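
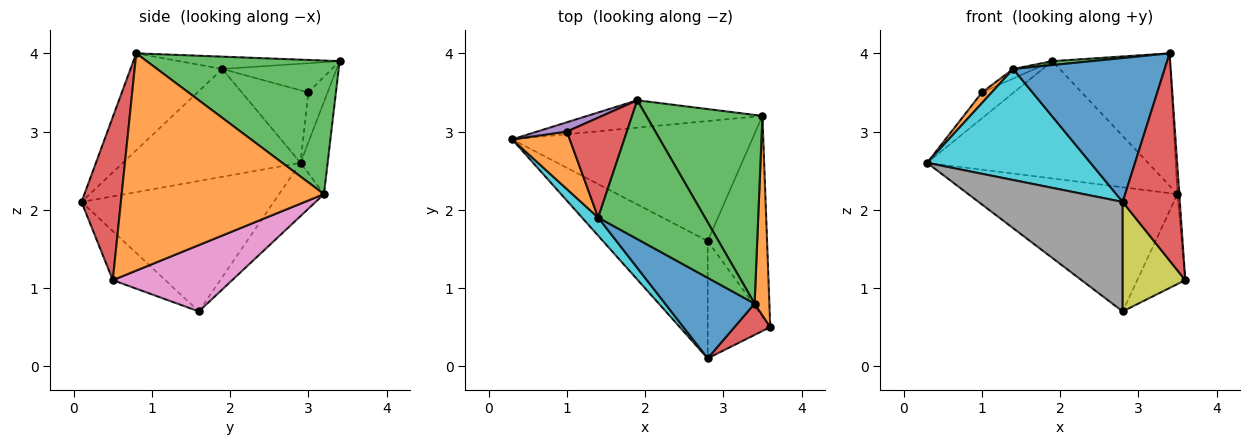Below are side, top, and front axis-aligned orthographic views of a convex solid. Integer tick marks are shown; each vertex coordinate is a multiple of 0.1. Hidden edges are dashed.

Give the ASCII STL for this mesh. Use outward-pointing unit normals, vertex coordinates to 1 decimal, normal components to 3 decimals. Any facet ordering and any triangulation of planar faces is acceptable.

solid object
 facet normal -0.119 0.967 -0.226
  outer loop
   vertex 3.5 3.2 2.2
   vertex 0.3 2.9 2.6
   vertex 1.9 3.4 3.9
  endloop
 endfacet
 facet normal 0.998 0.009 0.068
  outer loop
   vertex 3.5 3.2 2.2
   vertex 3.4 0.8 4.0
   vertex 3.6 0.5 1.1
  endloop
 endfacet
 facet normal 0.685 0.418 0.596
  outer loop
   vertex 3.5 3.2 2.2
   vertex 1.9 3.4 3.9
   vertex 3.4 0.8 4.0
  endloop
 endfacet
 facet normal 0.563 -0.817 0.123
  outer loop
   vertex 2.8 0.1 2.1
   vertex 3.6 0.5 1.1
   vertex 3.4 0.8 4.0
  endloop
 endfacet
 facet normal -0.494 0.818 0.293
  outer loop
   vertex 1.0 3.0 3.5
   vertex 1.9 3.4 3.9
   vertex 0.3 2.9 2.6
  endloop
 endfacet
 facet normal -0.152 0.711 -0.687
  outer loop
   vertex 2.8 1.6 0.7
   vertex 0.3 2.9 2.6
   vertex 3.5 3.2 2.2
  endloop
 endfacet
 facet normal 0.714 0.287 -0.639
  outer loop
   vertex 2.8 1.6 0.7
   vertex 3.5 3.2 2.2
   vertex 3.6 0.5 1.1
  endloop
 endfacet
 facet normal -0.673 -0.505 -0.541
  outer loop
   vertex 2.8 1.6 0.7
   vertex 2.8 0.1 2.1
   vertex 0.3 2.9 2.6
  endloop
 endfacet
 facet normal -0.497 -0.592 -0.634
  outer loop
   vertex 2.8 1.6 0.7
   vertex 3.6 0.5 1.1
   vertex 2.8 0.1 2.1
  endloop
 endfacet
 facet normal -0.732 -0.673 0.110
  outer loop
   vertex 1.4 1.9 3.8
   vertex 0.3 2.9 2.6
   vertex 2.8 0.1 2.1
  endloop
 endfacet
 facet normal -0.467 -0.771 0.432
  outer loop
   vertex 1.4 1.9 3.8
   vertex 2.8 0.1 2.1
   vertex 3.4 0.8 4.0
  endloop
 endfacet
 facet normal -0.778 -0.114 0.618
  outer loop
   vertex 1.4 1.9 3.8
   vertex 1.0 3.0 3.5
   vertex 0.3 2.9 2.6
  endloop
 endfacet
 facet normal -0.115 -0.028 0.993
  outer loop
   vertex 1.4 1.9 3.8
   vertex 3.4 0.8 4.0
   vertex 1.9 3.4 3.9
  endloop
 endfacet
 facet normal -0.436 0.086 0.896
  outer loop
   vertex 1.4 1.9 3.8
   vertex 1.9 3.4 3.9
   vertex 1.0 3.0 3.5
  endloop
 endfacet
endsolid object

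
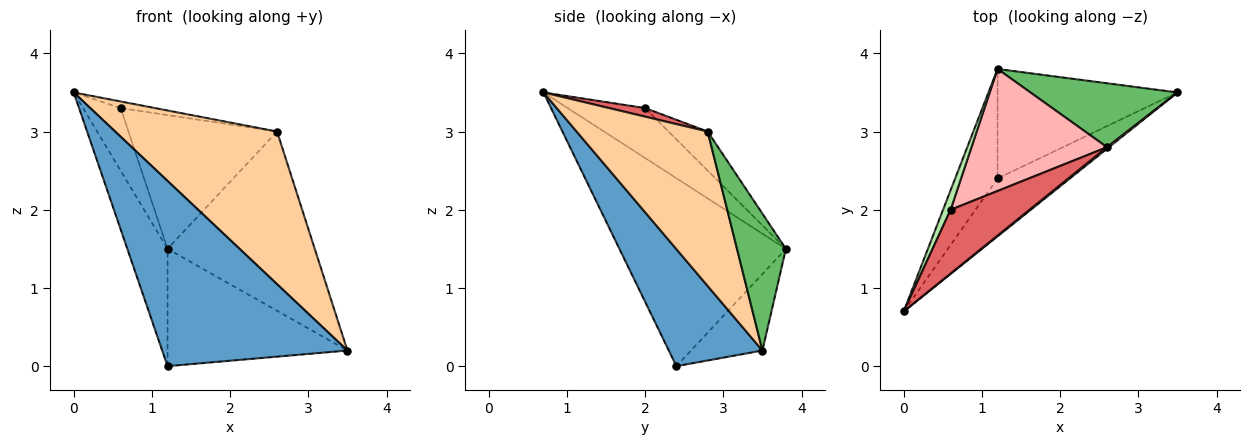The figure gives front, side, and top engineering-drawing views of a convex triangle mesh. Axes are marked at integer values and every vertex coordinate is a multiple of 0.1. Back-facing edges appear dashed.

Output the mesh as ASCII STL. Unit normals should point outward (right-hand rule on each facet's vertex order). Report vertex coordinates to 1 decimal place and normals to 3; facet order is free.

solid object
 facet normal 0.435 -0.860 -0.269
  outer loop
   vertex 1.2 2.4 0.0
   vertex 3.5 3.5 0.2
   vertex 0.0 0.7 3.5
  endloop
 endfacet
 facet normal -0.949 0.229 -0.214
  outer loop
   vertex 1.2 2.4 0.0
   vertex 0.0 0.7 3.5
   vertex 1.2 3.8 1.5
  endloop
 endfacet
 facet normal -0.279 0.702 -0.655
  outer loop
   vertex 1.2 2.4 0.0
   vertex 1.2 3.8 1.5
   vertex 3.5 3.5 0.2
  endloop
 endfacet
 facet normal 0.629 -0.777 0.008
  outer loop
   vertex 2.6 2.8 3.0
   vertex 0.0 0.7 3.5
   vertex 3.5 3.5 0.2
  endloop
 endfacet
 facet normal 0.299 0.899 0.321
  outer loop
   vertex 2.6 2.8 3.0
   vertex 3.5 3.5 0.2
   vertex 1.2 3.8 1.5
  endloop
 endfacet
 facet normal -0.892 0.432 0.135
  outer loop
   vertex 0.6 2.0 3.3
   vertex 1.2 3.8 1.5
   vertex 0.0 0.7 3.5
  endloop
 endfacet
 facet normal 0.107 0.103 0.989
  outer loop
   vertex 0.6 2.0 3.3
   vertex 0.0 0.7 3.5
   vertex 2.6 2.8 3.0
  endloop
 endfacet
 facet normal -0.191 0.725 0.662
  outer loop
   vertex 0.6 2.0 3.3
   vertex 2.6 2.8 3.0
   vertex 1.2 3.8 1.5
  endloop
 endfacet
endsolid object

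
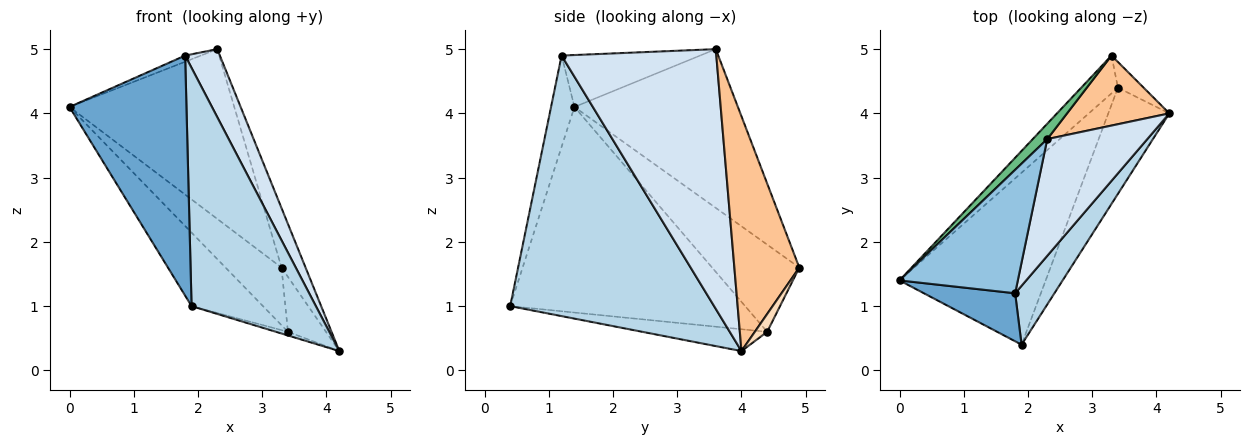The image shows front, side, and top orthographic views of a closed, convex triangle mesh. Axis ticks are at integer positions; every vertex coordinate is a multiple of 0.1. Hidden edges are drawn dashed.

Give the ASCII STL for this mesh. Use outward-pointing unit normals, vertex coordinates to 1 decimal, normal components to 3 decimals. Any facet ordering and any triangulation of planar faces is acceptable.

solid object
 facet normal -0.192 -0.962 0.192
  outer loop
   vertex 1.8 1.2 4.9
   vertex 0.0 1.4 4.1
   vertex 1.9 0.4 1.0
  endloop
 endfacet
 facet normal -0.401 0.046 0.915
  outer loop
   vertex 1.8 1.2 4.9
   vertex 2.3 3.6 5.0
   vertex 0.0 1.4 4.1
  endloop
 endfacet
 facet normal 0.847 -0.516 0.128
  outer loop
   vertex 1.8 1.2 4.9
   vertex 1.9 0.4 1.0
   vertex 4.2 4.0 0.3
  endloop
 endfacet
 facet normal 0.913 -0.205 0.352
  outer loop
   vertex 1.8 1.2 4.9
   vertex 4.2 4.0 0.3
   vertex 2.3 3.6 5.0
  endloop
 endfacet
 facet normal -0.791 0.240 -0.562
  outer loop
   vertex 3.4 4.4 0.6
   vertex 1.9 0.4 1.0
   vertex 0.0 1.4 4.1
  endloop
 endfacet
 facet normal -0.337 0.032 -0.941
  outer loop
   vertex 3.4 4.4 0.6
   vertex 4.2 4.0 0.3
   vertex 1.9 0.4 1.0
  endloop
 endfacet
 facet normal 0.868 0.322 0.378
  outer loop
   vertex 3.3 4.9 1.6
   vertex 2.3 3.6 5.0
   vertex 4.2 4.0 0.3
  endloop
 endfacet
 facet normal 0.282 0.869 -0.406
  outer loop
   vertex 3.3 4.9 1.6
   vertex 4.2 4.0 0.3
   vertex 3.4 4.4 0.6
  endloop
 endfacet
 facet normal -0.703 0.708 0.064
  outer loop
   vertex 3.3 4.9 1.6
   vertex 0.0 1.4 4.1
   vertex 2.3 3.6 5.0
  endloop
 endfacet
 facet normal -0.793 0.509 -0.334
  outer loop
   vertex 3.3 4.9 1.6
   vertex 3.4 4.4 0.6
   vertex 0.0 1.4 4.1
  endloop
 endfacet
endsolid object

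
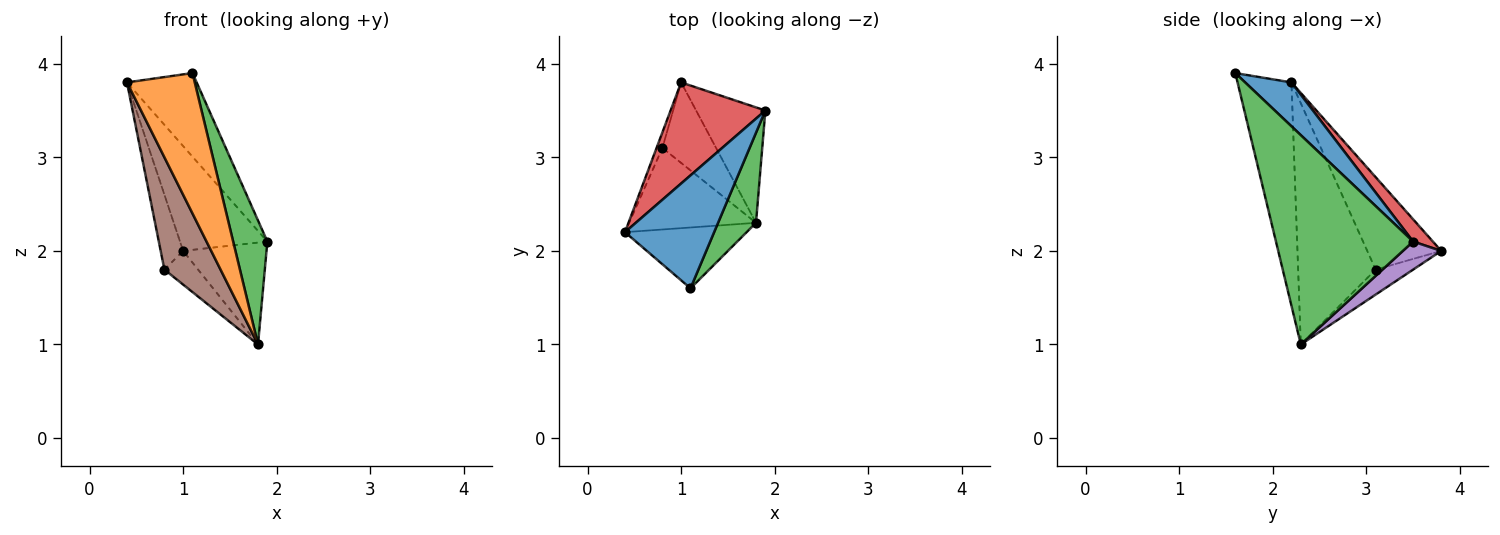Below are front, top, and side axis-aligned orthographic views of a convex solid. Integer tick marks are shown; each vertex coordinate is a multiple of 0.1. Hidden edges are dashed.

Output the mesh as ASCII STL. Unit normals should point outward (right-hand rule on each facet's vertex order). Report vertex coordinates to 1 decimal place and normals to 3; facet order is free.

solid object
 facet normal 0.368 0.553 0.747
  outer loop
   vertex 1.1 1.6 3.9
   vertex 1.9 3.5 2.1
   vertex 0.4 2.2 3.8
  endloop
 endfacet
 facet normal -0.589 -0.741 -0.321
  outer loop
   vertex 1.8 2.3 1.0
   vertex 1.1 1.6 3.9
   vertex 0.4 2.2 3.8
  endloop
 endfacet
 facet normal 0.956 -0.238 0.173
  outer loop
   vertex 1.8 2.3 1.0
   vertex 1.9 3.5 2.1
   vertex 1.1 1.6 3.9
  endloop
 endfacet
 facet normal 0.161 0.710 0.685
  outer loop
   vertex 1.0 3.8 2.0
   vertex 0.4 2.2 3.8
   vertex 1.9 3.5 2.1
  endloop
 endfacet
 facet normal 0.291 0.633 -0.717
  outer loop
   vertex 1.0 3.8 2.0
   vertex 1.9 3.5 2.1
   vertex 1.8 2.3 1.0
  endloop
 endfacet
 facet normal -0.745 -0.540 -0.392
  outer loop
   vertex 0.8 3.1 1.8
   vertex 1.8 2.3 1.0
   vertex 0.4 2.2 3.8
  endloop
 endfacet
 facet normal -0.955 0.290 -0.060
  outer loop
   vertex 0.8 3.1 1.8
   vertex 0.4 2.2 3.8
   vertex 1.0 3.8 2.0
  endloop
 endfacet
 facet normal -0.394 0.355 -0.848
  outer loop
   vertex 0.8 3.1 1.8
   vertex 1.0 3.8 2.0
   vertex 1.8 2.3 1.0
  endloop
 endfacet
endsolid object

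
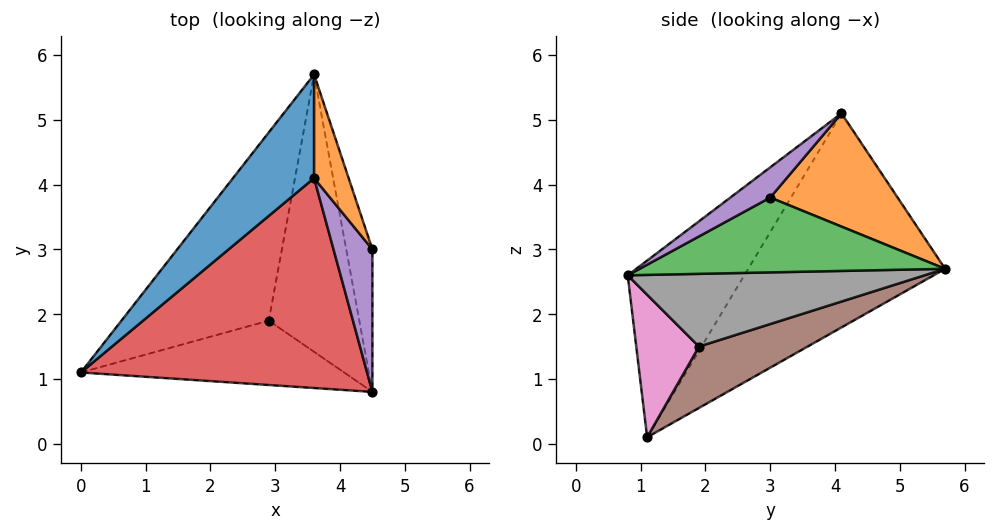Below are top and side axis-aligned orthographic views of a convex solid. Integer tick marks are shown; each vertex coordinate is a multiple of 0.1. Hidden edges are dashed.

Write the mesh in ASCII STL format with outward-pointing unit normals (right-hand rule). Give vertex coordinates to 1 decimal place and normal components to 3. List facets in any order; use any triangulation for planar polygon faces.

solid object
 facet normal -0.826 0.469 0.313
  outer loop
   vertex 3.6 4.1 5.1
   vertex 3.6 5.7 2.7
   vertex 0.0 1.1 0.1
  endloop
 endfacet
 facet normal 0.876 0.401 0.267
  outer loop
   vertex 3.6 4.1 5.1
   vertex 4.5 3.0 3.8
   vertex 3.6 5.7 2.7
  endloop
 endfacet
 facet normal 0.929 0.177 -0.325
  outer loop
   vertex 4.5 0.8 2.6
   vertex 3.6 5.7 2.7
   vertex 4.5 3.0 3.8
  endloop
 endfacet
 facet normal -0.413 -0.619 0.668
  outer loop
   vertex 4.5 0.8 2.6
   vertex 3.6 4.1 5.1
   vertex 0.0 1.1 0.1
  endloop
 endfacet
 facet normal 0.564 -0.395 0.725
  outer loop
   vertex 4.5 0.8 2.6
   vertex 4.5 3.0 3.8
   vertex 3.6 4.1 5.1
  endloop
 endfacet
 facet normal 0.376 0.215 -0.901
  outer loop
   vertex 2.9 1.9 1.5
   vertex 0.0 1.1 0.1
   vertex 3.6 5.7 2.7
  endloop
 endfacet
 facet normal 0.468 -0.184 -0.864
  outer loop
   vertex 2.9 1.9 1.5
   vertex 4.5 0.8 2.6
   vertex 0.0 1.1 0.1
  endloop
 endfacet
 facet normal 0.621 0.130 -0.773
  outer loop
   vertex 2.9 1.9 1.5
   vertex 3.6 5.7 2.7
   vertex 4.5 0.8 2.6
  endloop
 endfacet
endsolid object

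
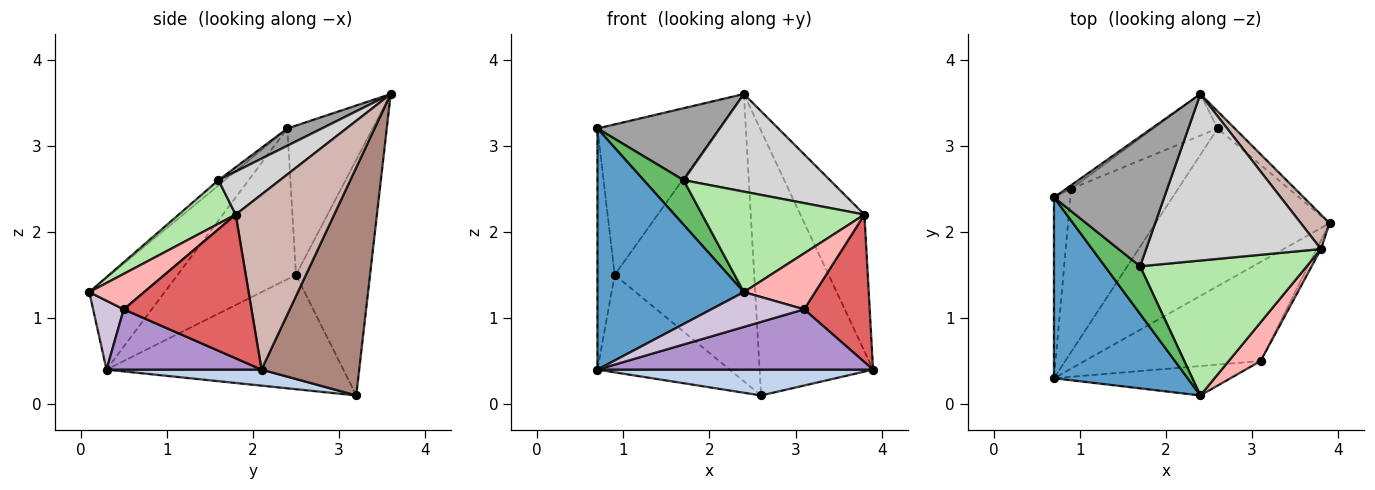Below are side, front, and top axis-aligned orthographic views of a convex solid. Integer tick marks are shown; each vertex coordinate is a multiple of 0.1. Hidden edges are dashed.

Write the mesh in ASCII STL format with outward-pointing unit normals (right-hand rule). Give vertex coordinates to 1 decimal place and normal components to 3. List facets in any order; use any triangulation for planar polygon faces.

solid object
 facet normal -0.381 -0.740 0.555
  outer loop
   vertex 0.7 0.3 0.4
   vertex 2.4 0.1 1.3
   vertex 0.7 2.4 3.2
  endloop
 endfacet
 facet normal 0.091 -0.161 -0.983
  outer loop
   vertex 0.7 0.3 0.4
   vertex 2.6 3.2 0.1
   vertex 3.9 2.1 0.4
  endloop
 endfacet
 facet normal -0.984 0.143 -0.107
  outer loop
   vertex 0.9 2.5 1.5
   vertex 0.7 0.3 0.4
   vertex 0.7 2.4 3.2
  endloop
 endfacet
 facet normal -0.676 0.378 -0.632
  outer loop
   vertex 0.9 2.5 1.5
   vertex 2.6 3.2 0.1
   vertex 0.7 0.3 0.4
  endloop
 endfacet
 facet normal -0.108 -0.679 0.726
  outer loop
   vertex 1.7 1.6 2.6
   vertex 0.7 2.4 3.2
   vertex 2.4 0.1 1.3
  endloop
 endfacet
 facet normal 0.205 -0.585 0.785
  outer loop
   vertex 1.7 1.6 2.6
   vertex 2.4 0.1 1.3
   vertex 3.8 1.8 2.2
  endloop
 endfacet
 facet normal 0.889 -0.456 -0.027
  outer loop
   vertex 3.1 0.5 1.1
   vertex 3.9 2.1 0.4
   vertex 3.8 1.8 2.2
  endloop
 endfacet
 facet normal 0.535 -0.695 0.481
  outer loop
   vertex 3.1 0.5 1.1
   vertex 3.8 1.8 2.2
   vertex 2.4 0.1 1.3
  endloop
 endfacet
 facet normal 0.281 -0.499 -0.820
  outer loop
   vertex 3.1 0.5 1.1
   vertex 0.7 0.3 0.4
   vertex 3.9 2.1 0.4
  endloop
 endfacet
 facet normal 0.244 -0.741 -0.626
  outer loop
   vertex 3.1 0.5 1.1
   vertex 2.4 0.1 1.3
   vertex 0.7 0.3 0.4
  endloop
 endfacet
 facet normal 0.652 0.757 -0.049
  outer loop
   vertex 2.4 3.6 3.6
   vertex 3.9 2.1 0.4
   vertex 2.6 3.2 0.1
  endloop
 endfacet
 facet normal 0.831 0.540 0.136
  outer loop
   vertex 2.4 3.6 3.6
   vertex 3.8 1.8 2.2
   vertex 3.9 2.1 0.4
  endloop
 endfacet
 facet normal -0.574 0.819 -0.019
  outer loop
   vertex 2.4 3.6 3.6
   vertex 0.9 2.5 1.5
   vertex 0.7 2.4 3.2
  endloop
 endfacet
 facet normal -0.465 0.876 -0.127
  outer loop
   vertex 2.4 3.6 3.6
   vertex 2.6 3.2 0.1
   vertex 0.9 2.5 1.5
  endloop
 endfacet
 facet normal 0.135 -0.481 0.866
  outer loop
   vertex 2.4 3.6 3.6
   vertex 0.7 2.4 3.2
   vertex 1.7 1.6 2.6
  endloop
 endfacet
 facet normal 0.208 -0.495 0.844
  outer loop
   vertex 2.4 3.6 3.6
   vertex 1.7 1.6 2.6
   vertex 3.8 1.8 2.2
  endloop
 endfacet
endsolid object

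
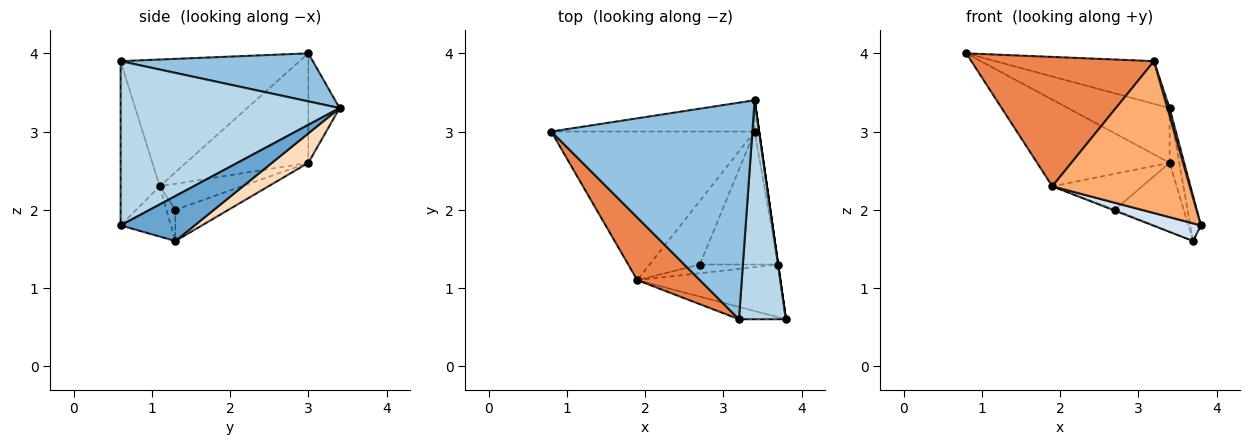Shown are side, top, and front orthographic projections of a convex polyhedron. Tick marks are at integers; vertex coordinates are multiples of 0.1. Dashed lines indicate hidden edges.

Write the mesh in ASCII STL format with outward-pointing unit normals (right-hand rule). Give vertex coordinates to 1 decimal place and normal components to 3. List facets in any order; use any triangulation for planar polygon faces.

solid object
 facet normal 0.990 0.141 0.000
  outer loop
   vertex 3.7 1.3 1.6
   vertex 3.4 3.4 3.3
   vertex 3.8 0.6 1.8
  endloop
 endfacet
 facet normal 0.228 0.188 0.955
  outer loop
   vertex 3.2 0.6 3.9
   vertex 3.4 3.4 3.3
   vertex 0.8 3.0 4.0
  endloop
 endfacet
 facet normal 0.961 -0.010 0.275
  outer loop
   vertex 3.2 0.6 3.9
   vertex 3.8 0.6 1.8
   vertex 3.4 3.4 3.3
  endloop
 endfacet
 facet normal -0.316 -0.302 -0.899
  outer loop
   vertex 1.9 1.1 2.3
   vertex 3.7 1.3 1.6
   vertex 3.8 0.6 1.8
  endloop
 endfacet
 facet normal -0.662 -0.675 0.327
  outer loop
   vertex 1.9 1.1 2.3
   vertex 3.2 0.6 3.9
   vertex 0.8 3.0 4.0
  endloop
 endfacet
 facet normal -0.273 -0.959 -0.078
  outer loop
   vertex 1.9 1.1 2.3
   vertex 3.8 0.6 1.8
   vertex 3.2 0.6 3.9
  endloop
 endfacet
 facet normal -0.258 0.839 -0.479
  outer loop
   vertex 3.4 3.0 2.6
   vertex 0.8 3.0 4.0
   vertex 3.4 3.4 3.3
  endloop
 endfacet
 facet normal 0.956 0.254 -0.145
  outer loop
   vertex 3.4 3.0 2.6
   vertex 3.4 3.4 3.3
   vertex 3.7 1.3 1.6
  endloop
 endfacet
 facet normal -0.422 0.457 -0.783
  outer loop
   vertex 3.4 3.0 2.6
   vertex 1.9 1.1 2.3
   vertex 0.8 3.0 4.0
  endloop
 endfacet
 facet normal -0.370 0.092 -0.925
  outer loop
   vertex 2.7 1.3 2.0
   vertex 3.7 1.3 1.6
   vertex 1.9 1.1 2.3
  endloop
 endfacet
 facet normal -0.335 0.433 -0.837
  outer loop
   vertex 2.7 1.3 2.0
   vertex 3.4 3.0 2.6
   vertex 3.7 1.3 1.6
  endloop
 endfacet
 facet normal -0.410 0.449 -0.794
  outer loop
   vertex 2.7 1.3 2.0
   vertex 1.9 1.1 2.3
   vertex 3.4 3.0 2.6
  endloop
 endfacet
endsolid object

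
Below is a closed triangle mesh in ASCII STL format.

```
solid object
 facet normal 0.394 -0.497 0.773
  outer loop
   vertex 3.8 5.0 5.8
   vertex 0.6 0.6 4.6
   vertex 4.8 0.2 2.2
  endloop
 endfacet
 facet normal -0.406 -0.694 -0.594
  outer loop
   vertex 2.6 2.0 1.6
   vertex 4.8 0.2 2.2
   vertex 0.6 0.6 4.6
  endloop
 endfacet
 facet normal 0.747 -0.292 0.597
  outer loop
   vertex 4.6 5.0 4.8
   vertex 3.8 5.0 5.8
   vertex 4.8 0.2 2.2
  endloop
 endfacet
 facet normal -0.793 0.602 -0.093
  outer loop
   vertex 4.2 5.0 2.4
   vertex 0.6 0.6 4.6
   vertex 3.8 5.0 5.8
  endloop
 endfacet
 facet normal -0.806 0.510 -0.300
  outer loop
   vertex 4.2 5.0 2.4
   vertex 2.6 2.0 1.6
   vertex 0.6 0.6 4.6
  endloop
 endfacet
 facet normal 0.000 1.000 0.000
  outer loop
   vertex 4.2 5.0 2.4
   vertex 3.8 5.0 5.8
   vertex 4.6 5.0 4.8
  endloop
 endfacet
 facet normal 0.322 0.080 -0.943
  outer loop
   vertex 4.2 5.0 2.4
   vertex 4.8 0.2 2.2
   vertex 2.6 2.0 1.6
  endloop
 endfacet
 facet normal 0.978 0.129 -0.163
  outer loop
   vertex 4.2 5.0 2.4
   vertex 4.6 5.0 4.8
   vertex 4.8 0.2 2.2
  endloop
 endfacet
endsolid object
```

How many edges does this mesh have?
12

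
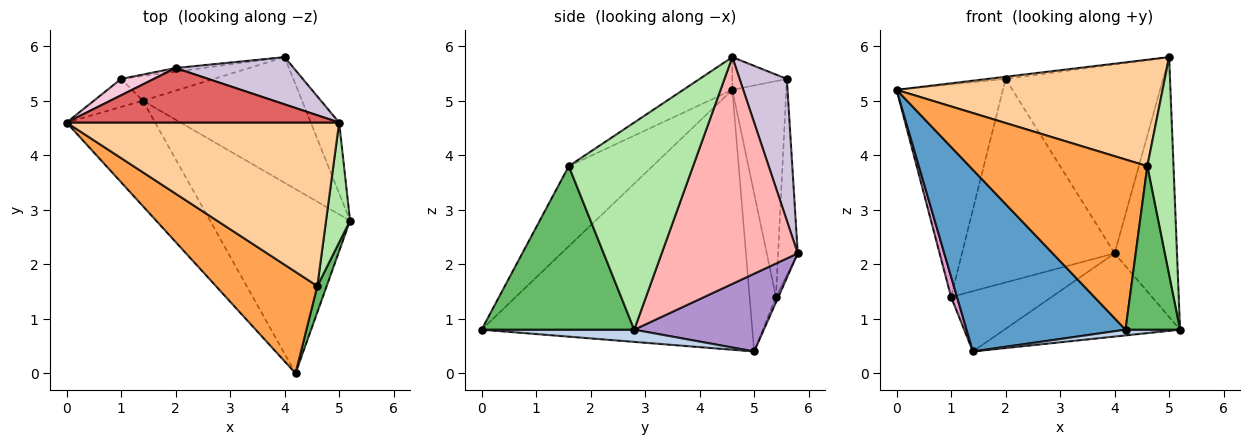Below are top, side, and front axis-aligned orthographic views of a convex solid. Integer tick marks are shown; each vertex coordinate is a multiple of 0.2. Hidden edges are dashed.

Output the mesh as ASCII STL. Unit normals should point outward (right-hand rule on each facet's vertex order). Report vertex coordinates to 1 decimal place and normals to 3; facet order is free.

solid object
 facet normal -0.827 -0.486 -0.282
  outer loop
   vertex 1.4 5.0 0.4
   vertex 4.2 0.0 0.8
   vertex 0.0 4.6 5.2
  endloop
 endfacet
 facet normal 0.087 -0.031 -0.996
  outer loop
   vertex 1.4 5.0 0.4
   vertex 5.2 2.8 0.8
   vertex 4.2 0.0 0.8
  endloop
 endfacet
 facet normal -0.375 -0.796 0.475
  outer loop
   vertex 4.6 1.6 3.8
   vertex 0.0 4.6 5.2
   vertex 4.2 0.0 0.8
  endloop
 endfacet
 facet normal -0.100 -0.543 0.834
  outer loop
   vertex 4.6 1.6 3.8
   vertex 5.0 4.6 5.8
   vertex 0.0 4.6 5.2
  endloop
 endfacet
 facet normal 0.940 -0.336 0.054
  outer loop
   vertex 4.6 1.6 3.8
   vertex 4.2 0.0 0.8
   vertex 5.2 2.8 0.8
  endloop
 endfacet
 facet normal 0.972 -0.205 0.113
  outer loop
   vertex 4.6 1.6 3.8
   vertex 5.2 2.8 0.8
   vertex 5.0 4.6 5.8
  endloop
 endfacet
 facet normal -0.119 0.040 0.992
  outer loop
   vertex 2.0 5.6 5.4
   vertex 0.0 4.6 5.2
   vertex 5.0 4.6 5.8
  endloop
 endfacet
 facet normal 0.903 0.414 -0.113
  outer loop
   vertex 4.0 5.8 2.2
   vertex 5.0 4.6 5.8
   vertex 5.2 2.8 0.8
  endloop
 endfacet
 facet normal 0.377 0.511 -0.772
  outer loop
   vertex 4.0 5.8 2.2
   vertex 5.2 2.8 0.8
   vertex 1.4 5.0 0.4
  endloop
 endfacet
 facet normal 0.279 0.931 0.233
  outer loop
   vertex 4.0 5.8 2.2
   vertex 2.0 5.6 5.4
   vertex 5.0 4.6 5.8
  endloop
 endfacet
 facet normal -0.022 0.925 -0.379
  outer loop
   vertex 1.0 5.4 1.4
   vertex 4.0 5.8 2.2
   vertex 1.4 5.0 0.4
  endloop
 endfacet
 facet normal -0.128 0.992 -0.018
  outer loop
   vertex 1.0 5.4 1.4
   vertex 2.0 5.6 5.4
   vertex 4.0 5.8 2.2
  endloop
 endfacet
 facet normal -0.934 -0.209 -0.290
  outer loop
   vertex 1.0 5.4 1.4
   vertex 1.4 5.0 0.4
   vertex 0.0 4.6 5.2
  endloop
 endfacet
 facet normal -0.452 0.890 0.068
  outer loop
   vertex 1.0 5.4 1.4
   vertex 0.0 4.6 5.2
   vertex 2.0 5.6 5.4
  endloop
 endfacet
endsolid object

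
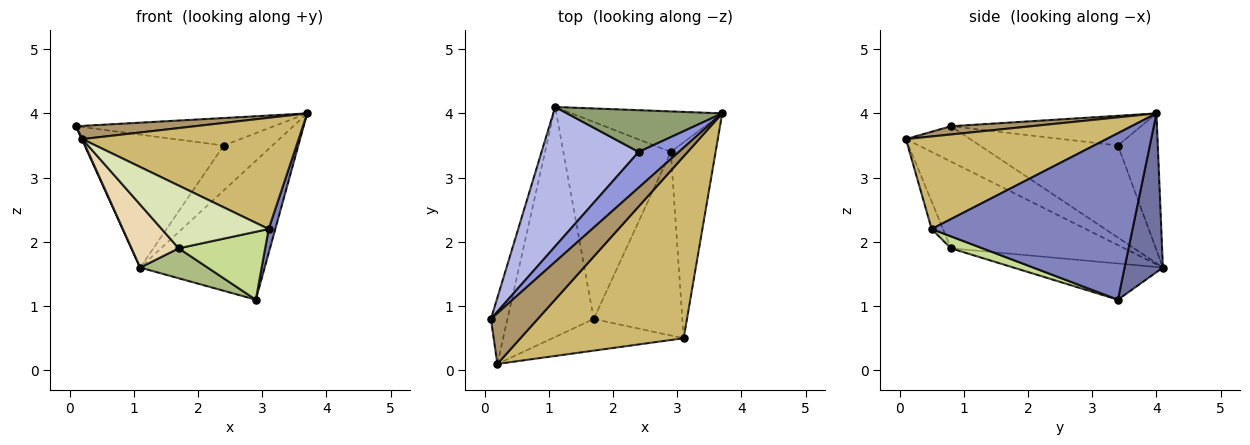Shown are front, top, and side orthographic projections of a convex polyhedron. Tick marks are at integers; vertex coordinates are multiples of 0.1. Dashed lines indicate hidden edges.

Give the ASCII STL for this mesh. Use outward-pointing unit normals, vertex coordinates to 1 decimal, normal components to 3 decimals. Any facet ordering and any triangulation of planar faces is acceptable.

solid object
 facet normal 0.283 0.921 -0.269
  outer loop
   vertex 2.9 3.4 1.1
   vertex 1.1 4.1 1.6
   vertex 3.7 4.0 4.0
  endloop
 endfacet
 facet normal 0.965 -0.032 -0.260
  outer loop
   vertex 3.1 0.5 2.2
   vertex 2.9 3.4 1.1
   vertex 3.7 4.0 4.0
  endloop
 endfacet
 facet normal -0.506 0.526 0.684
  outer loop
   vertex 2.4 3.4 3.5
   vertex 0.1 0.8 3.8
   vertex 3.7 4.0 4.0
  endloop
 endfacet
 facet normal -0.566 0.569 0.597
  outer loop
   vertex 2.4 3.4 3.5
   vertex 1.1 4.1 1.6
   vertex 0.1 0.8 3.8
  endloop
 endfacet
 facet normal -0.514 0.628 0.584
  outer loop
   vertex 2.4 3.4 3.5
   vertex 3.7 4.0 4.0
   vertex 1.1 4.1 1.6
  endloop
 endfacet
 facet normal -0.316 -0.143 -0.938
  outer loop
   vertex 1.7 0.8 1.9
   vertex 1.1 4.1 1.6
   vertex 2.9 3.4 1.1
  endloop
 endfacet
 facet normal 0.126 -0.344 -0.930
  outer loop
   vertex 1.7 0.8 1.9
   vertex 2.9 3.4 1.1
   vertex 3.1 0.5 2.2
  endloop
 endfacet
 facet normal -0.094 -0.889 -0.449
  outer loop
   vertex 0.2 0.1 3.6
   vertex 1.7 0.8 1.9
   vertex 3.1 0.5 2.2
  endloop
 endfacet
 facet normal 0.168 -0.249 0.954
  outer loop
   vertex 0.2 0.1 3.6
   vertex 3.7 4.0 4.0
   vertex 0.1 0.8 3.8
  endloop
 endfacet
 facet normal 0.436 -0.470 0.768
  outer loop
   vertex 0.2 0.1 3.6
   vertex 3.1 0.5 2.2
   vertex 3.7 4.0 4.0
  endloop
 endfacet
 facet normal -0.906 -0.008 -0.424
  outer loop
   vertex 0.2 0.1 3.6
   vertex 0.1 0.8 3.8
   vertex 1.1 4.1 1.6
  endloop
 endfacet
 facet normal -0.696 -0.190 -0.692
  outer loop
   vertex 0.2 0.1 3.6
   vertex 1.1 4.1 1.6
   vertex 1.7 0.8 1.9
  endloop
 endfacet
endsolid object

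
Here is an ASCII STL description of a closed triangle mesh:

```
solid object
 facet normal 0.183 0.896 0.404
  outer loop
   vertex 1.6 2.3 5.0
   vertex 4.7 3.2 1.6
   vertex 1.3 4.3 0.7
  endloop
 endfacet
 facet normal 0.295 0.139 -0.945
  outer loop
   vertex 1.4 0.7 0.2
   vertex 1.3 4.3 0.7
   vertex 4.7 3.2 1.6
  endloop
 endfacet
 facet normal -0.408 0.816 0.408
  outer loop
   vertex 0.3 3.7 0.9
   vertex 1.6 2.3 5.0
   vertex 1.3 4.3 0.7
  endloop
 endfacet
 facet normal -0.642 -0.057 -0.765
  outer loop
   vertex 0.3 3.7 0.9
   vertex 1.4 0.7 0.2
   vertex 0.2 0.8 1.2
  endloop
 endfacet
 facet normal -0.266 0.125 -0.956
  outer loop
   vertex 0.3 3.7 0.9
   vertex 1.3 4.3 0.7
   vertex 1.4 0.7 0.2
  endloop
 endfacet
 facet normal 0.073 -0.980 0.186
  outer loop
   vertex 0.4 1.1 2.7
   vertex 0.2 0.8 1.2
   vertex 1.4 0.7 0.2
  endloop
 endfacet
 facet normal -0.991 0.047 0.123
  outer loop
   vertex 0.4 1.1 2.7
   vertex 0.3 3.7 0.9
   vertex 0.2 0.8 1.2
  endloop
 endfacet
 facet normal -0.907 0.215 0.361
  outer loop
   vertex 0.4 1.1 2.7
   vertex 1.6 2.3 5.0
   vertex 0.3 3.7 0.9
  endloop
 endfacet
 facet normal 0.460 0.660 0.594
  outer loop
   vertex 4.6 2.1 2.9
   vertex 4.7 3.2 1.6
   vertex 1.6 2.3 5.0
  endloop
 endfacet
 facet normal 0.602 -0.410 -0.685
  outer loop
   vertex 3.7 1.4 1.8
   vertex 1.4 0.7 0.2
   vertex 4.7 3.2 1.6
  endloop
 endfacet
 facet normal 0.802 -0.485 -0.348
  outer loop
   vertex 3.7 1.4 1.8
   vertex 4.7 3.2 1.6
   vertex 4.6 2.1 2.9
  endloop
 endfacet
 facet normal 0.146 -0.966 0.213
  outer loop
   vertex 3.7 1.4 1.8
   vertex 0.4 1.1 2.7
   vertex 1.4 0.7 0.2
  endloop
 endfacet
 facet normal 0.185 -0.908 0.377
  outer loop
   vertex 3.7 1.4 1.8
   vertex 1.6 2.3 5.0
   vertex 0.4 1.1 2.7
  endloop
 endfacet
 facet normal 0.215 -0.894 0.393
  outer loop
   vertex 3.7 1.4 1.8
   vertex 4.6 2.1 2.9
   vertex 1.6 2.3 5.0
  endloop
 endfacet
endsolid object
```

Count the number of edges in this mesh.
21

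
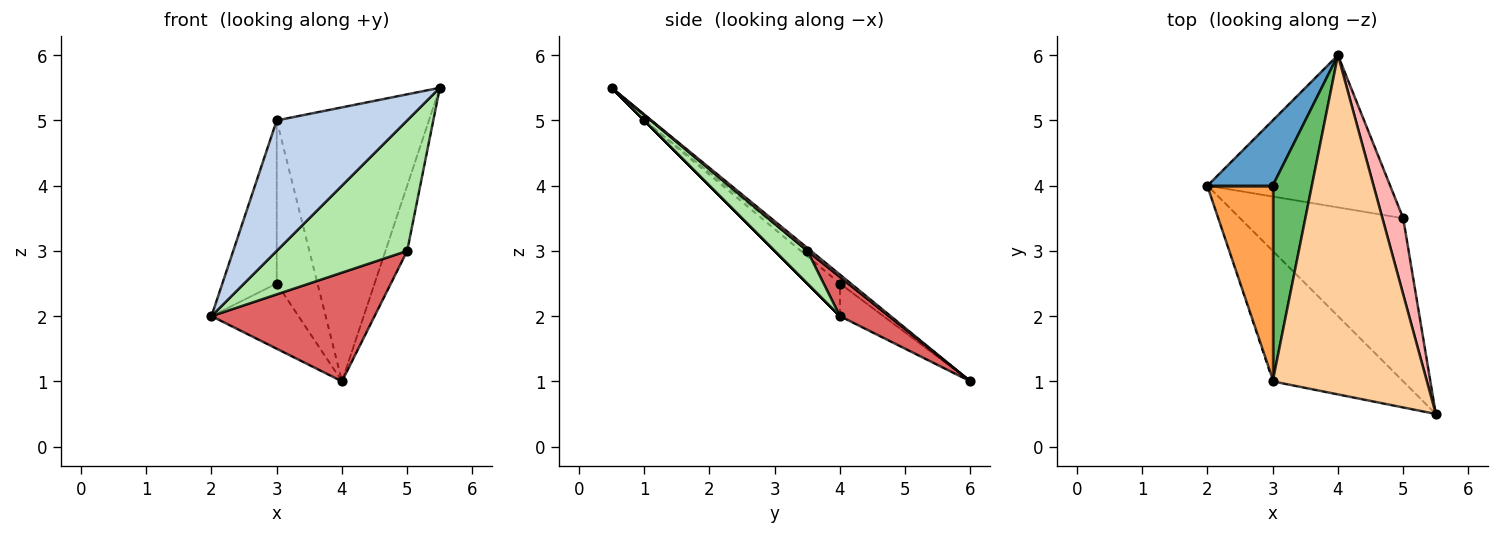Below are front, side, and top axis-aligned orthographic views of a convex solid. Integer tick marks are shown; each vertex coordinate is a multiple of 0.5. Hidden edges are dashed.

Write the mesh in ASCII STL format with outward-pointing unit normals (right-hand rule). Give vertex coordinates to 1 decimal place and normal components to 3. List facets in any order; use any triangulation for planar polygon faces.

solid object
 facet normal -0.333 0.667 0.667
  outer loop
   vertex 3.0 4.0 2.5
   vertex 4.0 6.0 1.0
   vertex 2.0 4.0 2.0
  endloop
 endfacet
 facet normal 0.000 -0.707 -0.707
  outer loop
   vertex 3.0 1.0 5.0
   vertex 2.0 4.0 2.0
   vertex 5.5 0.5 5.5
  endloop
 endfacet
 facet normal -0.359 0.598 0.717
  outer loop
   vertex 3.0 1.0 5.0
   vertex 3.0 4.0 2.5
   vertex 2.0 4.0 2.0
  endloop
 endfacet
 facet normal -0.030 0.628 0.778
  outer loop
   vertex 3.0 1.0 5.0
   vertex 5.5 0.5 5.5
   vertex 4.0 6.0 1.0
  endloop
 endfacet
 facet normal -0.127 0.635 0.762
  outer loop
   vertex 3.0 1.0 5.0
   vertex 4.0 6.0 1.0
   vertex 3.0 4.0 2.5
  endloop
 endfacet
 facet normal 0.154 -0.617 -0.772
  outer loop
   vertex 5.0 3.5 3.0
   vertex 5.5 0.5 5.5
   vertex 2.0 4.0 2.0
  endloop
 endfacet
 facet normal 0.172 -0.573 -0.802
  outer loop
   vertex 5.0 3.5 3.0
   vertex 2.0 4.0 2.0
   vertex 4.0 6.0 1.0
  endloop
 endfacet
 facet normal 0.108 0.647 0.755
  outer loop
   vertex 5.0 3.5 3.0
   vertex 4.0 6.0 1.0
   vertex 5.5 0.5 5.5
  endloop
 endfacet
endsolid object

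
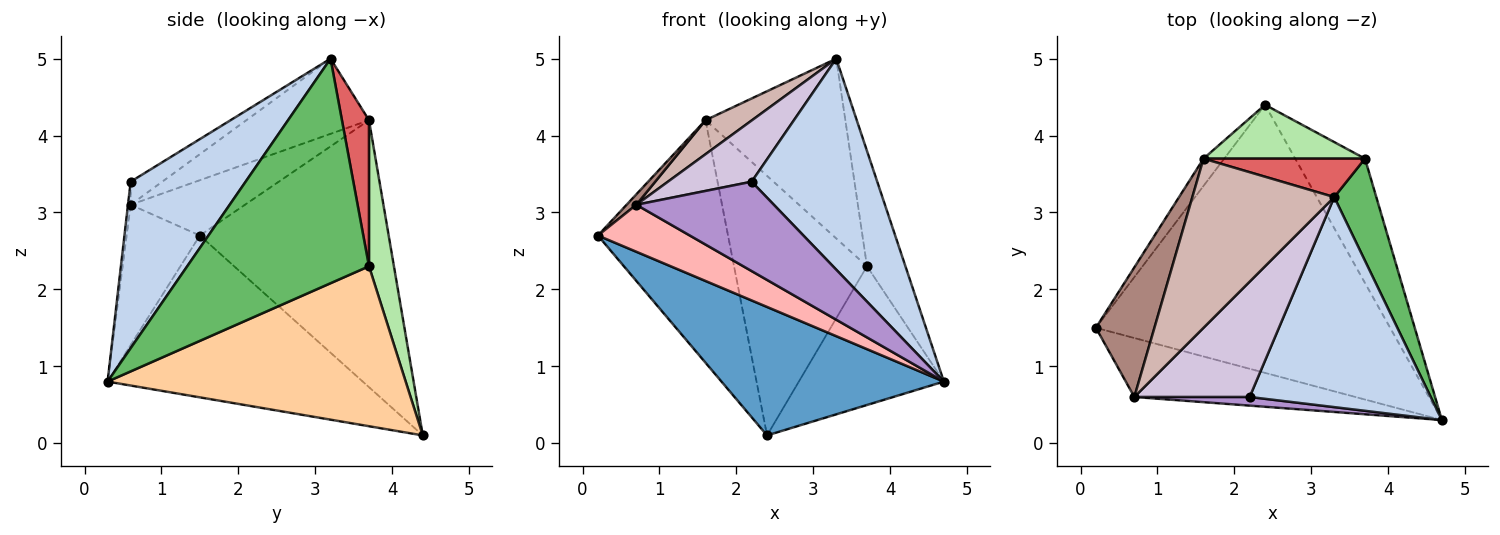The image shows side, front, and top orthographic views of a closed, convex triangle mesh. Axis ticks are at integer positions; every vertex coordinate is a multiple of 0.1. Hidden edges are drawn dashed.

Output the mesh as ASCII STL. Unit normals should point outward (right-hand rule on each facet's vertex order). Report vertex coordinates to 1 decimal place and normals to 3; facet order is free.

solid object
 facet normal -0.444 -0.387 -0.808
  outer loop
   vertex 2.4 4.4 0.1
   vertex 4.7 0.3 0.8
   vertex 0.2 1.5 2.7
  endloop
 endfacet
 facet normal 0.544 -0.595 0.592
  outer loop
   vertex 2.2 0.6 3.4
   vertex 4.7 0.3 0.8
   vertex 3.3 3.2 5.0
  endloop
 endfacet
 facet normal -0.822 0.566 -0.064
  outer loop
   vertex 1.6 3.7 4.2
   vertex 2.4 4.4 0.1
   vertex 0.2 1.5 2.7
  endloop
 endfacet
 facet normal 0.837 0.407 -0.365
  outer loop
   vertex 3.7 3.7 2.3
   vertex 4.7 0.3 0.8
   vertex 2.4 4.4 0.1
  endloop
 endfacet
 facet normal 0.962 0.204 0.180
  outer loop
   vertex 3.7 3.7 2.3
   vertex 3.3 3.2 5.0
   vertex 4.7 0.3 0.8
  endloop
 endfacet
 facet normal 0.181 0.963 0.200
  outer loop
   vertex 3.7 3.7 2.3
   vertex 2.4 4.4 0.1
   vertex 1.6 3.7 4.2
  endloop
 endfacet
 facet normal 0.186 0.961 0.205
  outer loop
   vertex 3.7 3.7 2.3
   vertex 1.6 3.7 4.2
   vertex 3.3 3.2 5.0
  endloop
 endfacet
 facet normal -0.445 -0.558 -0.700
  outer loop
   vertex 0.7 0.6 3.1
   vertex 0.2 1.5 2.7
   vertex 4.7 0.3 0.8
  endloop
 endfacet
 facet normal -0.019 -0.995 0.096
  outer loop
   vertex 0.7 0.6 3.1
   vertex 4.7 0.3 0.8
   vertex 2.2 0.6 3.4
  endloop
 endfacet
 facet normal -0.174 -0.462 0.870
  outer loop
   vertex 0.7 0.6 3.1
   vertex 2.2 0.6 3.4
   vertex 3.3 3.2 5.0
  endloop
 endfacet
 facet normal -0.686 -0.058 0.726
  outer loop
   vertex 0.7 0.6 3.1
   vertex 1.6 3.7 4.2
   vertex 0.2 1.5 2.7
  endloop
 endfacet
 facet normal -0.461 -0.175 0.870
  outer loop
   vertex 0.7 0.6 3.1
   vertex 3.3 3.2 5.0
   vertex 1.6 3.7 4.2
  endloop
 endfacet
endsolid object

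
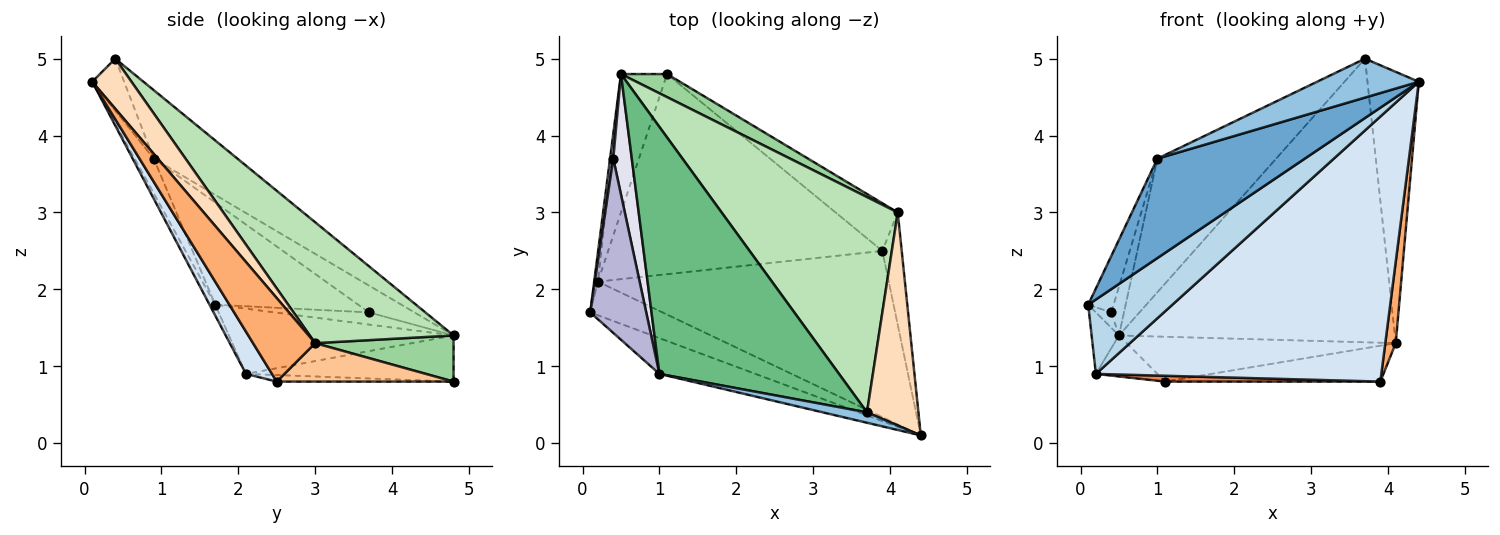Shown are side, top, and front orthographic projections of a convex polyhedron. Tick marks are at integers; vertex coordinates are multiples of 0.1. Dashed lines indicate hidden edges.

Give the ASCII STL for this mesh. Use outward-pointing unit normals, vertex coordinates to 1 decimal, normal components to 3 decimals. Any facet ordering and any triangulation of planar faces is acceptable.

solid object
 facet normal -0.121 -0.934 -0.336
  outer loop
   vertex 1.0 0.9 3.7
   vertex 0.1 1.7 1.8
   vertex 4.4 0.1 4.7
  endloop
 endfacet
 facet normal -0.290 -0.924 0.247
  outer loop
   vertex 1.0 0.9 3.7
   vertex 4.4 0.1 4.7
   vertex 3.7 0.4 5.0
  endloop
 endfacet
 facet normal -0.061 -0.910 -0.411
  outer loop
   vertex 0.2 2.1 0.9
   vertex 4.4 0.1 4.7
   vertex 0.1 1.7 1.8
  endloop
 endfacet
 facet normal 0.077 -0.845 -0.530
  outer loop
   vertex 0.2 2.1 0.9
   vertex 3.9 2.5 0.8
   vertex 4.4 0.1 4.7
  endloop
 endfacet
 facet normal -0.024 -0.029 -0.999
  outer loop
   vertex 0.2 2.1 0.9
   vertex 1.1 4.8 0.8
   vertex 3.9 2.5 0.8
  endloop
 endfacet
 facet normal 0.961 -0.162 -0.223
  outer loop
   vertex 4.1 3.0 1.3
   vertex 4.4 0.1 4.7
   vertex 3.9 2.5 0.8
  endloop
 endfacet
 facet normal 0.443 0.539 -0.716
  outer loop
   vertex 4.1 3.0 1.3
   vertex 3.9 2.5 0.8
   vertex 1.1 4.8 0.8
  endloop
 endfacet
 facet normal 0.516 0.674 0.529
  outer loop
   vertex 4.1 3.0 1.3
   vertex 3.7 0.4 5.0
   vertex 4.4 0.1 4.7
  endloop
 endfacet
 facet normal -0.318 0.451 0.834
  outer loop
   vertex 0.5 4.8 1.4
   vertex 1.0 0.9 3.7
   vertex 3.7 0.4 5.0
  endloop
 endfacet
 facet normal 0.416 0.809 0.416
  outer loop
   vertex 0.5 4.8 1.4
   vertex 4.1 3.0 1.3
   vertex 1.1 4.8 0.8
  endloop
 endfacet
 facet normal 0.383 0.736 0.558
  outer loop
   vertex 0.5 4.8 1.4
   vertex 3.7 0.4 5.0
   vertex 4.1 3.0 1.3
  endloop
 endfacet
 facet normal -0.991 0.121 -0.057
  outer loop
   vertex 0.5 4.8 1.4
   vertex 0.2 2.1 0.9
   vertex 0.1 1.7 1.8
  endloop
 endfacet
 facet normal -0.692 0.205 -0.692
  outer loop
   vertex 0.5 4.8 1.4
   vertex 1.1 4.8 0.8
   vertex 0.2 2.1 0.9
  endloop
 endfacet
 facet normal -0.866 0.154 0.475
  outer loop
   vertex 0.4 3.7 1.7
   vertex 0.1 1.7 1.8
   vertex 1.0 0.9 3.7
  endloop
 endfacet
 facet normal -0.955 0.156 0.253
  outer loop
   vertex 0.4 3.7 1.7
   vertex 0.5 4.8 1.4
   vertex 0.1 1.7 1.8
  endloop
 endfacet
 facet normal -0.802 0.224 0.554
  outer loop
   vertex 0.4 3.7 1.7
   vertex 1.0 0.9 3.7
   vertex 0.5 4.8 1.4
  endloop
 endfacet
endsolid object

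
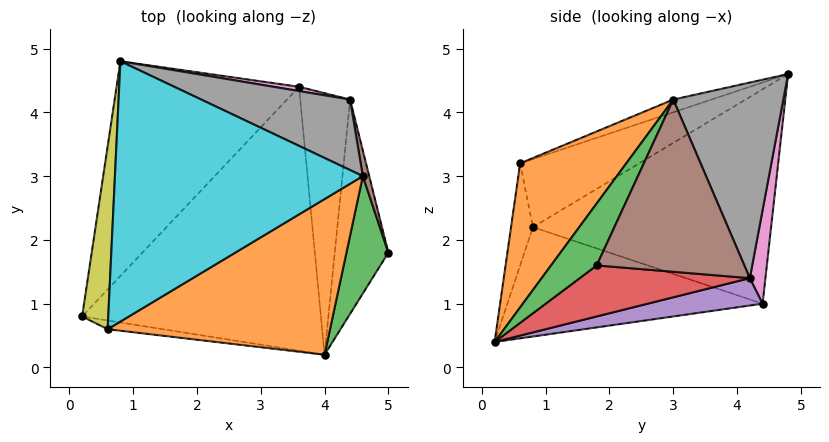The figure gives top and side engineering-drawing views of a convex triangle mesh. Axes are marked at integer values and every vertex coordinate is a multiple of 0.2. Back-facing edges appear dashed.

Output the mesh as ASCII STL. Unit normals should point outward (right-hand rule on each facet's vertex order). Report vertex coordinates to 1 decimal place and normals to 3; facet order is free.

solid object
 facet normal -0.680 0.449 -0.579
  outer loop
   vertex 3.6 4.4 1.0
   vertex 0.2 0.8 2.2
   vertex 0.8 4.8 4.6
  endloop
 endfacet
 facet normal -0.415 0.090 -0.905
  outer loop
   vertex 3.6 4.4 1.0
   vertex 4.0 0.2 0.4
   vertex 0.2 0.8 2.2
  endloop
 endfacet
 facet normal 0.604 -0.684 0.409
  outer loop
   vertex 4.6 3.0 4.2
   vertex 4.0 0.2 0.4
   vertex 5.0 1.8 1.6
  endloop
 endfacet
 facet normal 0.685 0.111 -0.720
  outer loop
   vertex 4.4 4.2 1.4
   vertex 5.0 1.8 1.6
   vertex 4.0 0.2 0.4
  endloop
 endfacet
 facet normal 0.474 0.169 -0.864
  outer loop
   vertex 4.4 4.2 1.4
   vertex 4.0 0.2 0.4
   vertex 3.6 4.4 1.0
  endloop
 endfacet
 facet normal 0.969 0.245 0.036
  outer loop
   vertex 4.4 4.2 1.4
   vertex 4.6 3.0 4.2
   vertex 5.0 1.8 1.6
  endloop
 endfacet
 facet normal 0.214 0.975 0.058
  outer loop
   vertex 4.4 4.2 1.4
   vertex 3.6 4.4 1.0
   vertex 0.8 4.8 4.6
  endloop
 endfacet
 facet normal 0.432 0.840 0.329
  outer loop
   vertex 4.4 4.2 1.4
   vertex 0.8 4.8 4.6
   vertex 4.6 3.0 4.2
  endloop
 endfacet
 facet normal -0.931 -0.075 0.357
  outer loop
   vertex 0.6 0.6 3.2
   vertex 0.8 4.8 4.6
   vertex 0.2 0.8 2.2
  endloop
 endfacet
 facet normal -0.049 -0.314 0.948
  outer loop
   vertex 0.6 0.6 3.2
   vertex 4.6 3.0 4.2
   vertex 0.8 4.8 4.6
  endloop
 endfacet
 facet normal -0.206 -0.972 -0.112
  outer loop
   vertex 0.6 0.6 3.2
   vertex 0.2 0.8 2.2
   vertex 4.0 0.2 0.4
  endloop
 endfacet
 facet normal 0.339 -0.782 0.523
  outer loop
   vertex 0.6 0.6 3.2
   vertex 4.0 0.2 0.4
   vertex 4.6 3.0 4.2
  endloop
 endfacet
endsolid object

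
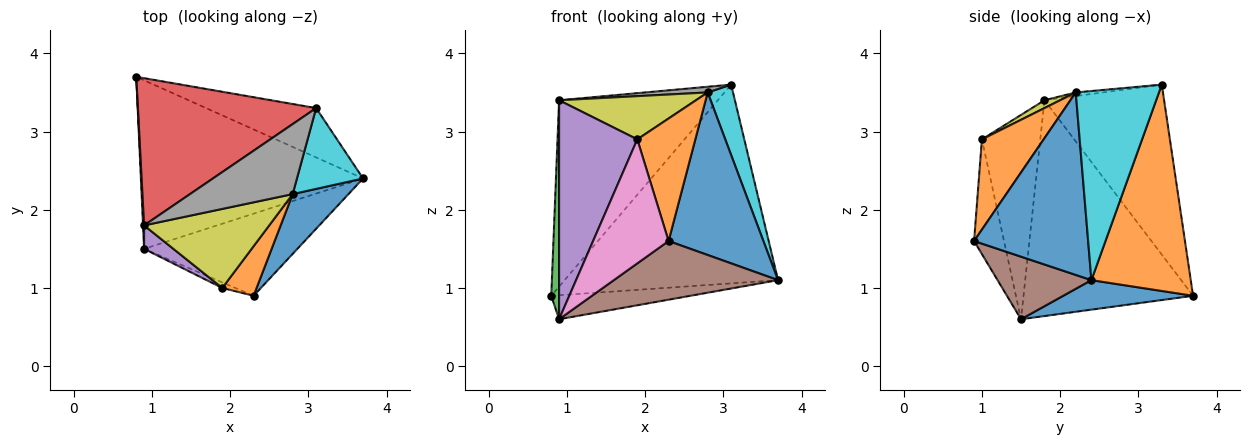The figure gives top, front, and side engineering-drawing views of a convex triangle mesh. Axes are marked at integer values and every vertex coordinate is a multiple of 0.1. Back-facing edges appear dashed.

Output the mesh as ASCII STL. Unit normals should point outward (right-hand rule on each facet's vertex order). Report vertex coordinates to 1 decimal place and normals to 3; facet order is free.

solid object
 facet normal 0.130 0.140 -0.982
  outer loop
   vertex 0.9 1.5 0.6
   vertex 0.8 3.7 0.9
   vertex 3.7 2.4 1.1
  endloop
 endfacet
 facet normal 0.412 0.884 -0.220
  outer loop
   vertex 3.1 3.3 3.6
   vertex 3.7 2.4 1.1
   vertex 0.8 3.7 0.9
  endloop
 endfacet
 facet normal -0.999 -0.046 0.005
  outer loop
   vertex 0.9 1.8 3.4
   vertex 0.8 3.7 0.9
   vertex 0.9 1.5 0.6
  endloop
 endfacet
 facet normal -0.509 0.675 0.534
  outer loop
   vertex 0.9 1.8 3.4
   vertex 3.1 3.3 3.6
   vertex 0.8 3.7 0.9
  endloop
 endfacet
 facet normal -0.596 -0.798 0.086
  outer loop
   vertex 1.9 1.0 2.9
   vertex 0.9 1.8 3.4
   vertex 0.9 1.5 0.6
  endloop
 endfacet
 facet normal 0.315 -0.552 -0.772
  outer loop
   vertex 2.3 0.9 1.6
   vertex 0.9 1.5 0.6
   vertex 3.7 2.4 1.1
  endloop
 endfacet
 facet normal -0.368 -0.929 -0.042
  outer loop
   vertex 2.3 0.9 1.6
   vertex 1.9 1.0 2.9
   vertex 0.9 1.5 0.6
  endloop
 endfacet
 facet normal -0.035 -0.081 0.996
  outer loop
   vertex 2.8 2.2 3.5
   vertex 3.1 3.3 3.6
   vertex 0.9 1.8 3.4
  endloop
 endfacet
 facet normal 0.055 -0.479 0.876
  outer loop
   vertex 2.8 2.2 3.5
   vertex 0.9 1.8 3.4
   vertex 1.9 1.0 2.9
  endloop
 endfacet
 facet normal 0.907 -0.276 0.317
  outer loop
   vertex 2.8 2.2 3.5
   vertex 3.7 2.4 1.1
   vertex 3.1 3.3 3.6
  endloop
 endfacet
 facet normal 0.749 -0.622 0.229
  outer loop
   vertex 2.8 2.2 3.5
   vertex 2.3 0.9 1.6
   vertex 3.7 2.4 1.1
  endloop
 endfacet
 facet normal 0.702 -0.660 0.267
  outer loop
   vertex 2.8 2.2 3.5
   vertex 1.9 1.0 2.9
   vertex 2.3 0.9 1.6
  endloop
 endfacet
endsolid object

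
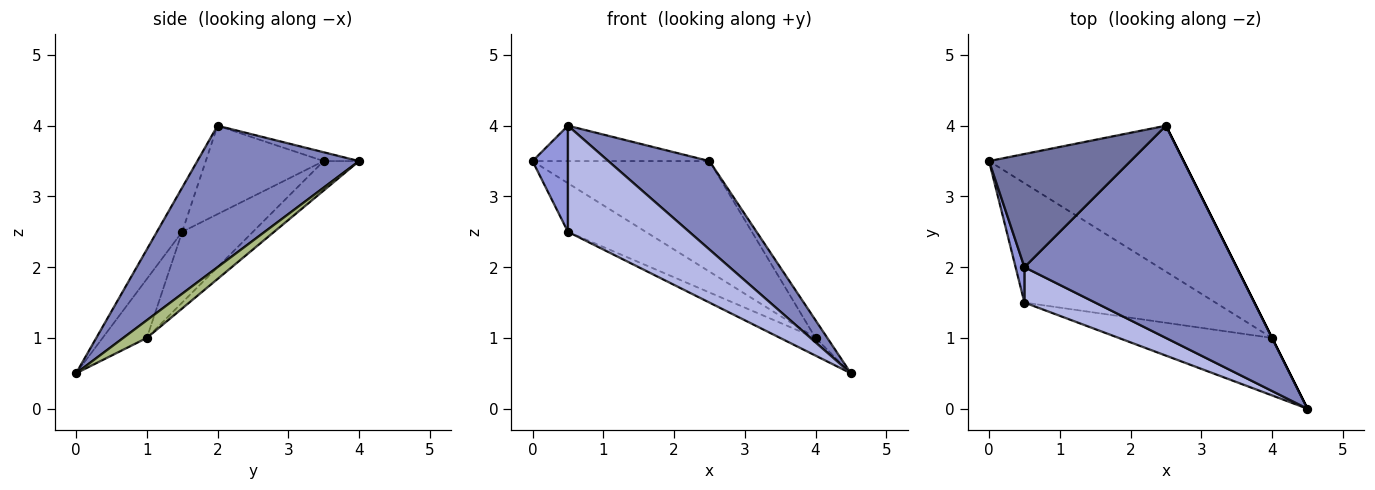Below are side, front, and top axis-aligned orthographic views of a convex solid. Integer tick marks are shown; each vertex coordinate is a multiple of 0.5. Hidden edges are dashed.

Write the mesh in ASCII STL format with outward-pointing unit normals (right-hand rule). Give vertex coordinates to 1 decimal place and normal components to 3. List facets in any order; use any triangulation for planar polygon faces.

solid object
 facet normal -0.060 0.298 0.953
  outer loop
   vertex 0.5 2.0 4.0
   vertex 2.5 4.0 3.5
   vertex 0.0 3.5 3.5
  endloop
 endfacet
 facet normal 0.524 -0.328 0.786
  outer loop
   vertex 0.5 2.0 4.0
   vertex 4.5 0.0 0.5
   vertex 2.5 4.0 3.5
  endloop
 endfacet
 facet normal -0.953 -0.286 0.095
  outer loop
   vertex 0.5 1.5 2.5
   vertex 0.5 2.0 4.0
   vertex 0.0 3.5 3.5
  endloop
 endfacet
 facet normal -0.194 -0.931 0.310
  outer loop
   vertex 0.5 1.5 2.5
   vertex 4.5 0.0 0.5
   vertex 0.5 2.0 4.0
  endloop
 endfacet
 facet normal -0.120 0.600 -0.791
  outer loop
   vertex 4.0 1.0 1.0
   vertex 0.0 3.5 3.5
   vertex 2.5 4.0 3.5
  endloop
 endfacet
 facet normal 0.894 0.447 0.000
  outer loop
   vertex 4.0 1.0 1.0
   vertex 2.5 4.0 3.5
   vertex 4.5 0.0 0.5
  endloop
 endfacet
 facet normal -0.324 0.357 -0.876
  outer loop
   vertex 4.0 1.0 1.0
   vertex 0.5 1.5 2.5
   vertex 0.0 3.5 3.5
  endloop
 endfacet
 facet normal -0.345 0.276 -0.897
  outer loop
   vertex 4.0 1.0 1.0
   vertex 4.5 0.0 0.5
   vertex 0.5 1.5 2.5
  endloop
 endfacet
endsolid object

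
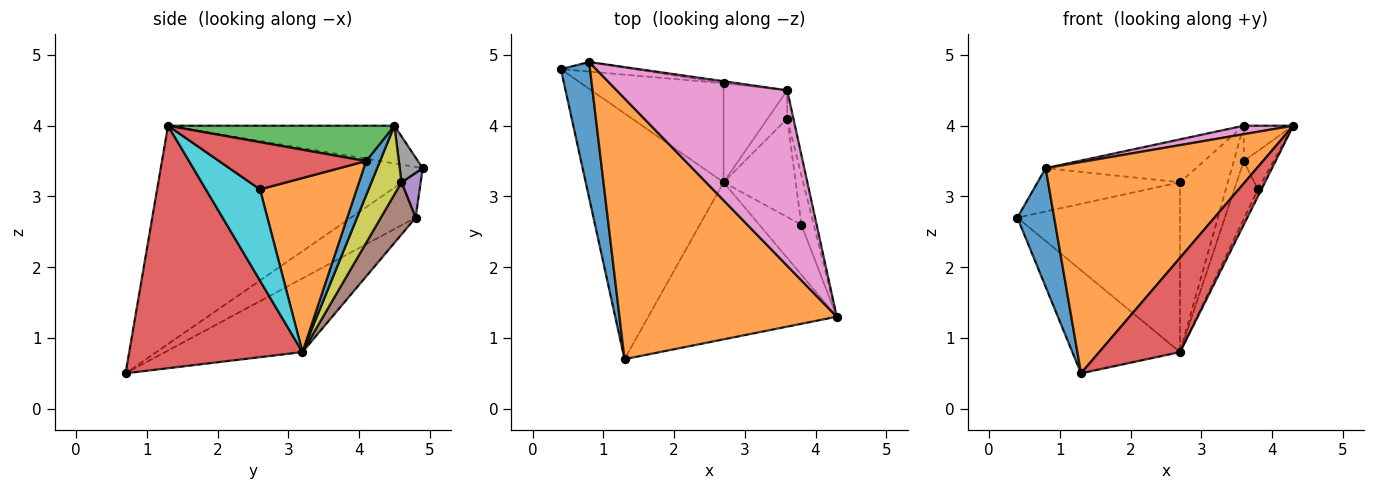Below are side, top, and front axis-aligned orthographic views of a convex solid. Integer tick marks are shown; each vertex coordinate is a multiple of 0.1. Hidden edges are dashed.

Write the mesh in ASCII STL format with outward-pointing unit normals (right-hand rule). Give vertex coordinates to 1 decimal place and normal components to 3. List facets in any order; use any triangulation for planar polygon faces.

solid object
 facet normal -0.756 -0.431 0.493
  outer loop
   vertex 0.8 4.9 3.4
   vertex 0.4 4.8 2.7
   vertex 1.3 0.7 0.5
  endloop
 endfacet
 facet normal -0.615 -0.496 0.613
  outer loop
   vertex 0.8 4.9 3.4
   vertex 1.3 0.7 0.5
   vertex 4.3 1.3 4.0
  endloop
 endfacet
 facet normal -0.442 0.347 -0.827
  outer loop
   vertex 2.7 3.2 0.8
   vertex 1.3 0.7 0.5
   vertex 0.4 4.8 2.7
  endloop
 endfacet
 facet normal 0.741 -0.346 -0.576
  outer loop
   vertex 2.7 3.2 0.8
   vertex 4.3 1.3 4.0
   vertex 1.3 0.7 0.5
  endloop
 endfacet
 facet normal 0.130 0.968 -0.213
  outer loop
   vertex 2.7 4.6 3.2
   vertex 0.4 4.8 2.7
   vertex 0.8 4.9 3.4
  endloop
 endfacet
 facet normal 0.182 0.849 -0.495
  outer loop
   vertex 2.7 4.6 3.2
   vertex 2.7 3.2 0.8
   vertex 0.4 4.8 2.7
  endloop
 endfacet
 facet normal -0.216 -0.047 0.975
  outer loop
   vertex 3.6 4.5 4.0
   vertex 0.8 4.9 3.4
   vertex 4.3 1.3 4.0
  endloop
 endfacet
 facet normal 0.151 0.987 -0.046
  outer loop
   vertex 3.6 4.5 4.0
   vertex 2.7 4.6 3.2
   vertex 0.8 4.9 3.4
  endloop
 endfacet
 facet normal 0.478 0.759 -0.443
  outer loop
   vertex 3.6 4.5 4.0
   vertex 2.7 3.2 0.8
   vertex 2.7 4.6 3.2
  endloop
 endfacet
 facet normal 0.906 0.059 -0.418
  outer loop
   vertex 3.8 2.6 3.1
   vertex 4.3 1.3 4.0
   vertex 2.7 3.2 0.8
  endloop
 endfacet
 facet normal 0.738 0.527 -0.422
  outer loop
   vertex 3.6 4.1 3.5
   vertex 2.7 3.2 0.8
   vertex 3.6 4.5 4.0
  endloop
 endfacet
 facet normal 0.901 0.220 -0.374
  outer loop
   vertex 3.6 4.1 3.5
   vertex 3.8 2.6 3.1
   vertex 2.7 3.2 0.8
  endloop
 endfacet
 facet normal 0.963 0.211 -0.169
  outer loop
   vertex 3.6 4.1 3.5
   vertex 3.6 4.5 4.0
   vertex 4.3 1.3 4.0
  endloop
 endfacet
 facet normal 0.949 0.193 -0.249
  outer loop
   vertex 3.6 4.1 3.5
   vertex 4.3 1.3 4.0
   vertex 3.8 2.6 3.1
  endloop
 endfacet
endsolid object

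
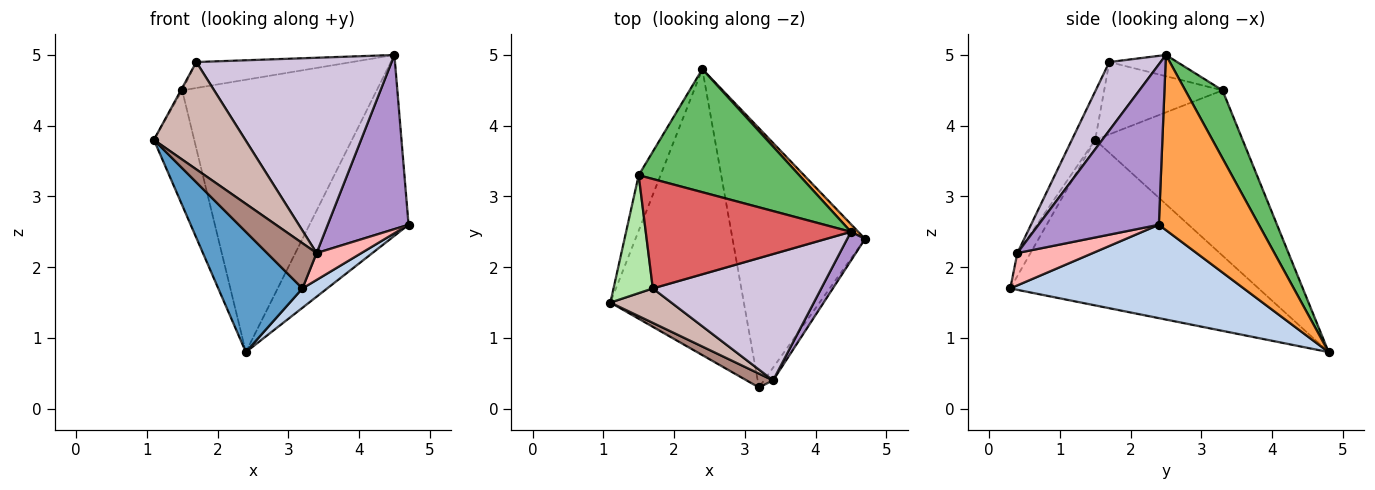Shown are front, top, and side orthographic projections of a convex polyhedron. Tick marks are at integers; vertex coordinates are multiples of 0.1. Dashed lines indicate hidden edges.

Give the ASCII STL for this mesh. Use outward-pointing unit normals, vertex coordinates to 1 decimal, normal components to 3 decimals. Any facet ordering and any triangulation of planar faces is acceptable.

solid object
 facet normal -0.753 -0.255 -0.607
  outer loop
   vertex 3.2 0.3 1.7
   vertex 1.1 1.5 3.8
   vertex 2.4 4.8 0.8
  endloop
 endfacet
 facet normal 0.575 -0.061 -0.816
  outer loop
   vertex 3.2 0.3 1.7
   vertex 2.4 4.8 0.8
   vertex 4.7 2.4 2.6
  endloop
 endfacet
 facet normal 0.710 0.703 0.030
  outer loop
   vertex 4.5 2.5 5.0
   vertex 4.7 2.4 2.6
   vertex 2.4 4.8 0.8
  endloop
 endfacet
 facet normal -0.957 0.262 -0.127
  outer loop
   vertex 1.5 3.3 4.5
   vertex 2.4 4.8 0.8
   vertex 1.1 1.5 3.8
  endloop
 endfacet
 facet normal 0.172 0.898 0.406
  outer loop
   vertex 1.5 3.3 4.5
   vertex 4.5 2.5 5.0
   vertex 2.4 4.8 0.8
  endloop
 endfacet
 facet normal -0.879 0.010 0.477
  outer loop
   vertex 1.7 1.7 4.9
   vertex 1.5 3.3 4.5
   vertex 1.1 1.5 3.8
  endloop
 endfacet
 facet normal -0.100 0.230 0.968
  outer loop
   vertex 1.7 1.7 4.9
   vertex 4.5 2.5 5.0
   vertex 1.5 3.3 4.5
  endloop
 endfacet
 facet normal 0.836 -0.496 -0.235
  outer loop
   vertex 3.4 0.4 2.2
   vertex 3.2 0.3 1.7
   vertex 4.7 2.4 2.6
  endloop
 endfacet
 facet normal 0.826 -0.556 0.092
  outer loop
   vertex 3.4 0.4 2.2
   vertex 4.7 2.4 2.6
   vertex 4.5 2.5 5.0
  endloop
 endfacet
 facet normal 0.215 -0.820 0.530
  outer loop
   vertex 3.4 0.4 2.2
   vertex 4.5 2.5 5.0
   vertex 1.7 1.7 4.9
  endloop
 endfacet
 facet normal -0.246 -0.927 0.284
  outer loop
   vertex 3.4 0.4 2.2
   vertex 1.1 1.5 3.8
   vertex 3.2 0.3 1.7
  endloop
 endfacet
 facet normal -0.236 -0.925 0.297
  outer loop
   vertex 3.4 0.4 2.2
   vertex 1.7 1.7 4.9
   vertex 1.1 1.5 3.8
  endloop
 endfacet
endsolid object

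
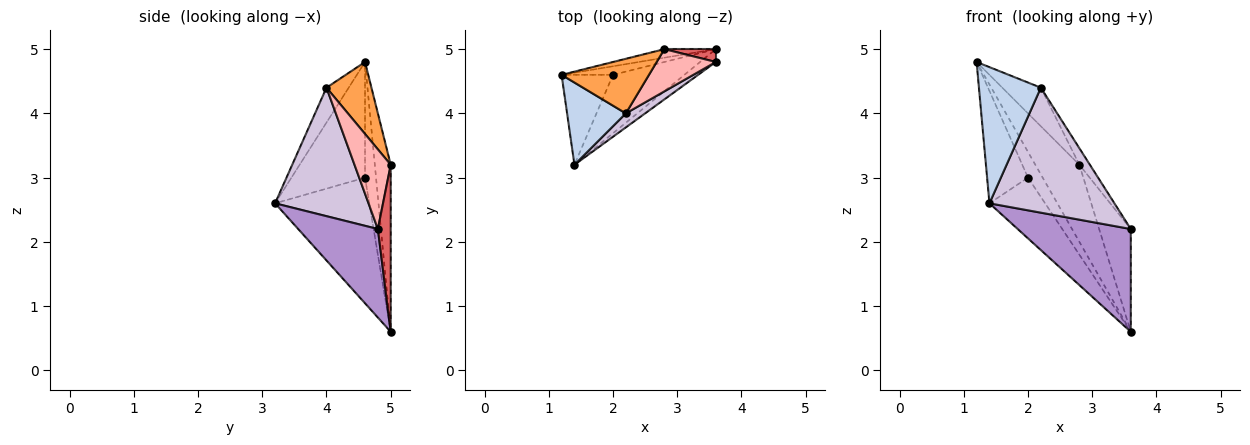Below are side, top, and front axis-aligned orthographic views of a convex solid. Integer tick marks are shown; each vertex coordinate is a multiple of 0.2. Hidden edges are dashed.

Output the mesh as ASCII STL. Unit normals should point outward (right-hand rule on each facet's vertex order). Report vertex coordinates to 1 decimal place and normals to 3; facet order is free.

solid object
 facet normal -0.338 0.935 -0.104
  outer loop
   vertex 2.8 5.0 3.2
   vertex 3.6 5.0 0.6
   vertex 1.2 4.6 4.8
  endloop
 endfacet
 facet normal -0.293 -0.818 0.494
  outer loop
   vertex 2.2 4.0 4.4
   vertex 1.2 4.6 4.8
   vertex 1.4 3.2 2.6
  endloop
 endfacet
 facet normal 0.558 0.478 0.678
  outer loop
   vertex 2.2 4.0 4.4
   vertex 2.8 5.0 3.2
   vertex 1.2 4.6 4.8
  endloop
 endfacet
 facet normal -0.580 0.773 -0.258
  outer loop
   vertex 2.0 4.6 3.0
   vertex 1.2 4.6 4.8
   vertex 3.6 5.0 0.6
  endloop
 endfacet
 facet normal -0.815 0.453 -0.362
  outer loop
   vertex 2.0 4.6 3.0
   vertex 1.4 3.2 2.6
   vertex 1.2 4.6 4.8
  endloop
 endfacet
 facet normal -0.773 0.457 -0.439
  outer loop
   vertex 2.0 4.6 3.0
   vertex 3.6 5.0 0.6
   vertex 1.4 3.2 2.6
  endloop
 endfacet
 facet normal 0.374 0.920 0.115
  outer loop
   vertex 3.6 4.8 2.2
   vertex 3.6 5.0 0.6
   vertex 2.8 5.0 3.2
  endloop
 endfacet
 facet normal 0.782 0.227 0.580
  outer loop
   vertex 3.6 4.8 2.2
   vertex 2.8 5.0 3.2
   vertex 2.2 4.0 4.4
  endloop
 endfacet
 facet normal 0.573 -0.813 -0.102
  outer loop
   vertex 3.6 4.8 2.2
   vertex 1.4 3.2 2.6
   vertex 3.6 5.0 0.6
  endloop
 endfacet
 facet normal 0.596 -0.798 0.089
  outer loop
   vertex 3.6 4.8 2.2
   vertex 2.2 4.0 4.4
   vertex 1.4 3.2 2.6
  endloop
 endfacet
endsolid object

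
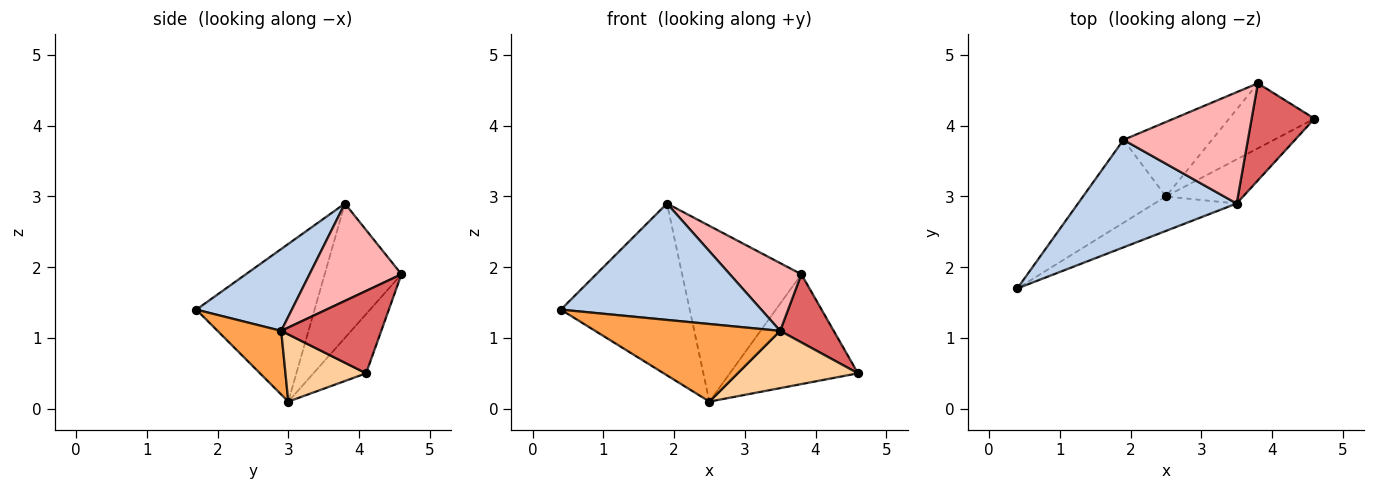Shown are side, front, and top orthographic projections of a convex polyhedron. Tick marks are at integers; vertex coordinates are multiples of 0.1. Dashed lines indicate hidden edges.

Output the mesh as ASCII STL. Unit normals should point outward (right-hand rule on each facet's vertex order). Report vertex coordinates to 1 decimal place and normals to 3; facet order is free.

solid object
 facet normal -0.637 0.694 -0.335
  outer loop
   vertex 2.5 3.0 0.1
   vertex 0.4 1.7 1.4
   vertex 1.9 3.8 2.9
  endloop
 endfacet
 facet normal 0.330 -0.693 0.640
  outer loop
   vertex 3.5 2.9 1.1
   vertex 1.9 3.8 2.9
   vertex 0.4 1.7 1.4
  endloop
 endfacet
 facet normal 0.300 -0.872 -0.387
  outer loop
   vertex 3.5 2.9 1.1
   vertex 0.4 1.7 1.4
   vertex 2.5 3.0 0.1
  endloop
 endfacet
 facet normal 0.469 -0.700 -0.539
  outer loop
   vertex 3.5 2.9 1.1
   vertex 2.5 3.0 0.1
   vertex 4.6 4.1 0.5
  endloop
 endfacet
 facet normal -0.333 0.811 -0.480
  outer loop
   vertex 3.8 4.6 1.9
   vertex 4.6 4.1 0.5
   vertex 2.5 3.0 0.1
  endloop
 endfacet
 facet normal -0.510 0.792 -0.336
  outer loop
   vertex 3.8 4.6 1.9
   vertex 2.5 3.0 0.1
   vertex 1.9 3.8 2.9
  endloop
 endfacet
 facet normal 0.732 -0.392 0.558
  outer loop
   vertex 3.8 4.6 1.9
   vertex 3.5 2.9 1.1
   vertex 4.6 4.1 0.5
  endloop
 endfacet
 facet normal 0.556 -0.432 0.710
  outer loop
   vertex 3.8 4.6 1.9
   vertex 1.9 3.8 2.9
   vertex 3.5 2.9 1.1
  endloop
 endfacet
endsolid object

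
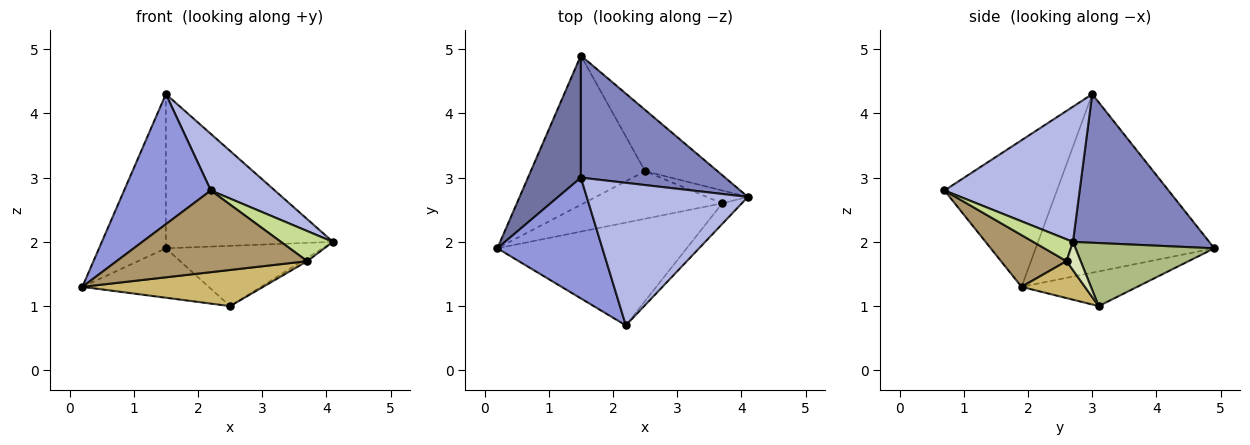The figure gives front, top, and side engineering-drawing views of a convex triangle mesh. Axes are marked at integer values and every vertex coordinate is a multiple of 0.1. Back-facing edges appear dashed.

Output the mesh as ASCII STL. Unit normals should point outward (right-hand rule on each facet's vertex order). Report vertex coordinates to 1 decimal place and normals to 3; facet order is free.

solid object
 facet normal -0.903 0.338 0.267
  outer loop
   vertex 1.5 3.0 4.3
   vertex 1.5 4.9 1.9
   vertex 0.2 1.9 1.3
  endloop
 endfacet
 facet normal 0.539 0.661 0.523
  outer loop
   vertex 1.5 3.0 4.3
   vertex 4.1 2.7 2.0
   vertex 1.5 4.9 1.9
  endloop
 endfacet
 facet normal -0.689 -0.531 0.493
  outer loop
   vertex 2.2 0.7 2.8
   vertex 1.5 3.0 4.3
   vertex 0.2 1.9 1.3
  endloop
 endfacet
 facet normal 0.615 -0.291 0.733
  outer loop
   vertex 2.2 0.7 2.8
   vertex 4.1 2.7 2.0
   vertex 1.5 3.0 4.3
  endloop
 endfacet
 facet normal -0.277 0.302 -0.912
  outer loop
   vertex 2.5 3.1 1.0
   vertex 0.2 1.9 1.3
   vertex 1.5 4.9 1.9
  endloop
 endfacet
 facet normal 0.527 0.596 -0.606
  outer loop
   vertex 2.5 3.1 1.0
   vertex 1.5 4.9 1.9
   vertex 4.1 2.7 2.0
  endloop
 endfacet
 facet normal 0.533 -0.698 -0.478
  outer loop
   vertex 3.7 2.6 1.7
   vertex 4.1 2.7 2.0
   vertex 2.2 0.7 2.8
  endloop
 endfacet
 facet normal 0.555 0.202 -0.807
  outer loop
   vertex 3.7 2.6 1.7
   vertex 2.5 3.1 1.0
   vertex 4.1 2.7 2.0
  endloop
 endfacet
 facet normal 0.209 -0.608 -0.766
  outer loop
   vertex 3.7 2.6 1.7
   vertex 2.2 0.7 2.8
   vertex 0.2 1.9 1.3
  endloop
 endfacet
 facet normal 0.207 -0.592 -0.779
  outer loop
   vertex 3.7 2.6 1.7
   vertex 0.2 1.9 1.3
   vertex 2.5 3.1 1.0
  endloop
 endfacet
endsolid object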